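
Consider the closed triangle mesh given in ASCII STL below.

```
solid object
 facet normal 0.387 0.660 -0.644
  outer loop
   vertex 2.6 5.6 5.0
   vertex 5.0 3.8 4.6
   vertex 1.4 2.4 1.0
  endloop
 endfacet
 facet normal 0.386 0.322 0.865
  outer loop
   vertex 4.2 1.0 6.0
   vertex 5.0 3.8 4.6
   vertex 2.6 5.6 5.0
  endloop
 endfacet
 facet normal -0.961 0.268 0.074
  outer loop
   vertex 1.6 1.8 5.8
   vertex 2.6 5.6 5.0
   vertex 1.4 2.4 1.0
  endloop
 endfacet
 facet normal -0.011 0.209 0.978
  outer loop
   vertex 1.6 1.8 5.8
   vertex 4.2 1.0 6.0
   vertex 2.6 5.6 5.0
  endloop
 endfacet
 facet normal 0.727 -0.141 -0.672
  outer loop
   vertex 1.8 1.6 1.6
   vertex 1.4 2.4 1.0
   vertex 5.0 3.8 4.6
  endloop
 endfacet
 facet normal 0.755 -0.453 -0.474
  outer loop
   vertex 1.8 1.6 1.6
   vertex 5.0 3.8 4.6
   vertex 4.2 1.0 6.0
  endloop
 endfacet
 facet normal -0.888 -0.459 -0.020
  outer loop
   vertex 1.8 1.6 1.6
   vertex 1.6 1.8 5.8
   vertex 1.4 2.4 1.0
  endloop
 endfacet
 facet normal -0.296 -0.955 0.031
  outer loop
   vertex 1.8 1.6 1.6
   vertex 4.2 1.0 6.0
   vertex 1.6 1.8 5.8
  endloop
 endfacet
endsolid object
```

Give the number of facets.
8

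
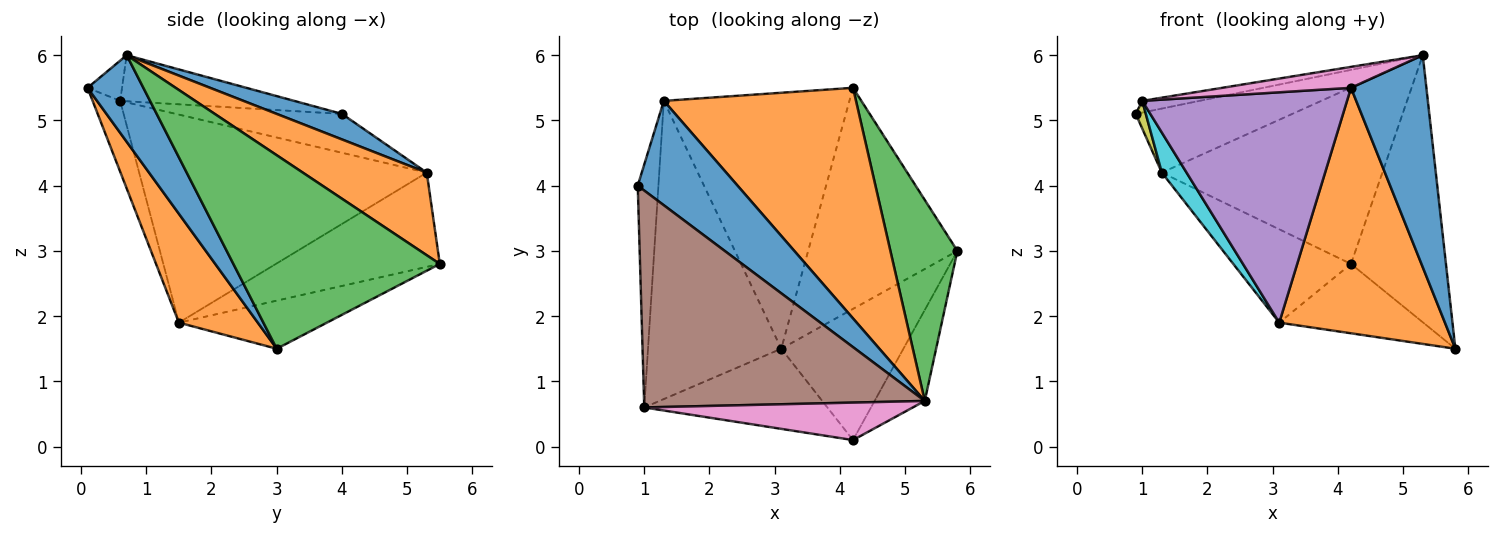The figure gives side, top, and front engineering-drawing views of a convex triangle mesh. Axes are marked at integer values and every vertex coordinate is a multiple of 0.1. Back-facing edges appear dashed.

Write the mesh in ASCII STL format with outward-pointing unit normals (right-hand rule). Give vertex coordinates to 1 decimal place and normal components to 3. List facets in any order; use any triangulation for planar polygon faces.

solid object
 facet normal 0.563 -0.760 -0.326
  outer loop
   vertex 5.3 0.7 6.0
   vertex 4.2 0.1 5.5
   vertex 5.8 3.0 1.5
  endloop
 endfacet
 facet normal 0.387 -0.813 -0.435
  outer loop
   vertex 3.1 1.5 1.9
   vertex 5.8 3.0 1.5
   vertex 4.2 0.1 5.5
  endloop
 endfacet
 facet normal 0.867 0.399 0.300
  outer loop
   vertex 4.2 5.5 2.8
   vertex 5.3 0.7 6.0
   vertex 5.8 3.0 1.5
  endloop
 endfacet
 facet normal -0.294 0.286 -0.912
  outer loop
   vertex 4.2 5.5 2.8
   vertex 5.8 3.0 1.5
   vertex 3.1 1.5 1.9
  endloop
 endfacet
 facet normal -0.126 -0.937 -0.326
  outer loop
   vertex 1.0 0.6 5.3
   vertex 3.1 1.5 1.9
   vertex 4.2 0.1 5.5
  endloop
 endfacet
 facet normal -0.162 0.053 0.985
  outer loop
   vertex 1.0 0.6 5.3
   vertex 5.3 0.7 6.0
   vertex 0.9 4.0 5.1
  endloop
 endfacet
 facet normal -0.130 -0.484 0.866
  outer loop
   vertex 1.0 0.6 5.3
   vertex 4.2 0.1 5.5
   vertex 5.3 0.7 6.0
  endloop
 endfacet
 facet normal -0.431 0.309 -0.848
  outer loop
   vertex 1.3 5.3 4.2
   vertex 4.2 5.5 2.8
   vertex 3.1 1.5 1.9
  endloop
 endfacet
 facet normal -0.882 -0.054 -0.469
  outer loop
   vertex 1.3 5.3 4.2
   vertex 1.0 0.6 5.3
   vertex 0.9 4.0 5.1
  endloop
 endfacet
 facet normal -0.840 -0.072 -0.538
  outer loop
   vertex 1.3 5.3 4.2
   vertex 3.1 1.5 1.9
   vertex 1.0 0.6 5.3
  endloop
 endfacet
 facet normal 0.213 0.511 0.833
  outer loop
   vertex 1.3 5.3 4.2
   vertex 0.9 4.0 5.1
   vertex 5.3 0.7 6.0
  endloop
 endfacet
 facet normal 0.323 0.575 0.752
  outer loop
   vertex 1.3 5.3 4.2
   vertex 5.3 0.7 6.0
   vertex 4.2 5.5 2.8
  endloop
 endfacet
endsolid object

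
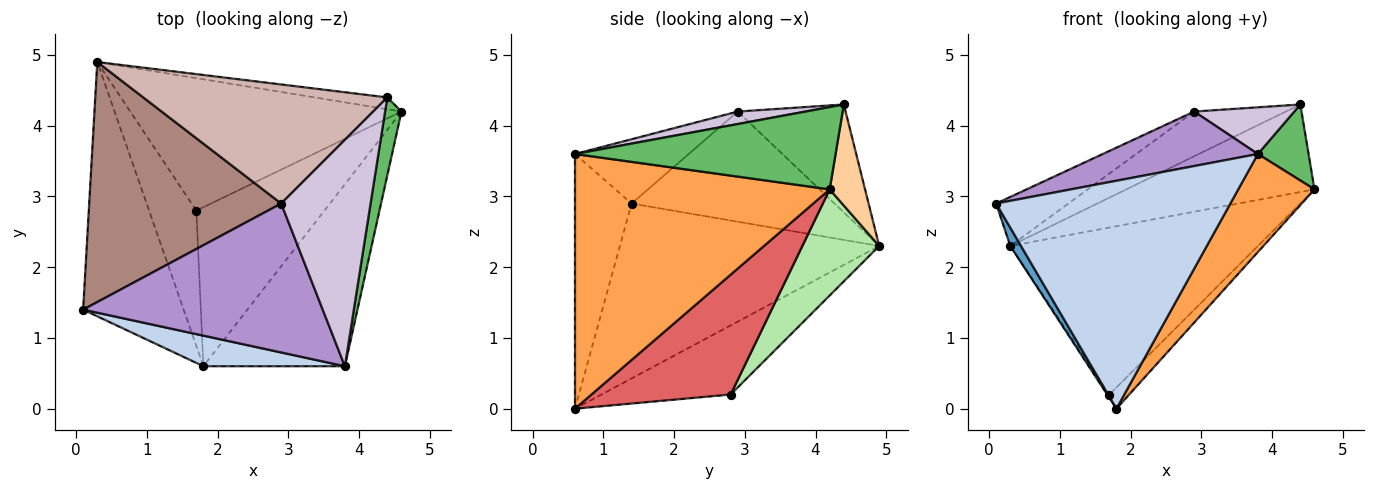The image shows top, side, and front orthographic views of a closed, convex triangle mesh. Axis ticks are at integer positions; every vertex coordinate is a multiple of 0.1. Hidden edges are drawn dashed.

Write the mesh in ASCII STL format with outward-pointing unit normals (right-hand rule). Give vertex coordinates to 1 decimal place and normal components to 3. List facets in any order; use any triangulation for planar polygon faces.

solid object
 facet normal -0.866 -0.036 -0.498
  outer loop
   vertex 1.8 0.6 0.0
   vertex 0.1 1.4 2.9
   vertex 0.3 4.9 2.3
  endloop
 endfacet
 facet normal -0.233 -0.964 0.129
  outer loop
   vertex 3.8 0.6 3.6
   vertex 0.1 1.4 2.9
   vertex 1.8 0.6 0.0
  endloop
 endfacet
 facet normal 0.846 -0.253 -0.470
  outer loop
   vertex 3.8 0.6 3.6
   vertex 1.8 0.6 0.0
   vertex 4.6 4.2 3.1
  endloop
 endfacet
 facet normal 0.183 0.974 -0.132
  outer loop
   vertex 4.4 4.4 4.3
   vertex 4.6 4.2 3.1
   vertex 0.3 4.9 2.3
  endloop
 endfacet
 facet normal 0.963 -0.187 0.192
  outer loop
   vertex 4.4 4.4 4.3
   vertex 3.8 0.6 3.6
   vertex 4.6 4.2 3.1
  endloop
 endfacet
 facet normal 0.236 0.761 -0.604
  outer loop
   vertex 1.7 2.8 0.2
   vertex 0.3 4.9 2.3
   vertex 4.6 4.2 3.1
  endloop
 endfacet
 facet normal 0.680 0.097 -0.727
  outer loop
   vertex 1.7 2.8 0.2
   vertex 4.6 4.2 3.1
   vertex 1.8 0.6 0.0
  endloop
 endfacet
 facet normal -0.826 0.014 -0.564
  outer loop
   vertex 1.7 2.8 0.2
   vertex 1.8 0.6 0.0
   vertex 0.3 4.9 2.3
  endloop
 endfacet
 facet normal -0.244 -0.333 0.911
  outer loop
   vertex 2.9 2.9 4.2
   vertex 0.1 1.4 2.9
   vertex 3.8 0.6 3.6
  endloop
 endfacet
 facet normal 0.135 -0.200 0.970
  outer loop
   vertex 2.9 2.9 4.2
   vertex 3.8 0.6 3.6
   vertex 4.4 4.4 4.3
  endloop
 endfacet
 facet normal -0.490 0.174 0.854
  outer loop
   vertex 2.9 2.9 4.2
   vertex 0.3 4.9 2.3
   vertex 0.1 1.4 2.9
  endloop
 endfacet
 facet normal -0.382 0.325 0.865
  outer loop
   vertex 2.9 2.9 4.2
   vertex 4.4 4.4 4.3
   vertex 0.3 4.9 2.3
  endloop
 endfacet
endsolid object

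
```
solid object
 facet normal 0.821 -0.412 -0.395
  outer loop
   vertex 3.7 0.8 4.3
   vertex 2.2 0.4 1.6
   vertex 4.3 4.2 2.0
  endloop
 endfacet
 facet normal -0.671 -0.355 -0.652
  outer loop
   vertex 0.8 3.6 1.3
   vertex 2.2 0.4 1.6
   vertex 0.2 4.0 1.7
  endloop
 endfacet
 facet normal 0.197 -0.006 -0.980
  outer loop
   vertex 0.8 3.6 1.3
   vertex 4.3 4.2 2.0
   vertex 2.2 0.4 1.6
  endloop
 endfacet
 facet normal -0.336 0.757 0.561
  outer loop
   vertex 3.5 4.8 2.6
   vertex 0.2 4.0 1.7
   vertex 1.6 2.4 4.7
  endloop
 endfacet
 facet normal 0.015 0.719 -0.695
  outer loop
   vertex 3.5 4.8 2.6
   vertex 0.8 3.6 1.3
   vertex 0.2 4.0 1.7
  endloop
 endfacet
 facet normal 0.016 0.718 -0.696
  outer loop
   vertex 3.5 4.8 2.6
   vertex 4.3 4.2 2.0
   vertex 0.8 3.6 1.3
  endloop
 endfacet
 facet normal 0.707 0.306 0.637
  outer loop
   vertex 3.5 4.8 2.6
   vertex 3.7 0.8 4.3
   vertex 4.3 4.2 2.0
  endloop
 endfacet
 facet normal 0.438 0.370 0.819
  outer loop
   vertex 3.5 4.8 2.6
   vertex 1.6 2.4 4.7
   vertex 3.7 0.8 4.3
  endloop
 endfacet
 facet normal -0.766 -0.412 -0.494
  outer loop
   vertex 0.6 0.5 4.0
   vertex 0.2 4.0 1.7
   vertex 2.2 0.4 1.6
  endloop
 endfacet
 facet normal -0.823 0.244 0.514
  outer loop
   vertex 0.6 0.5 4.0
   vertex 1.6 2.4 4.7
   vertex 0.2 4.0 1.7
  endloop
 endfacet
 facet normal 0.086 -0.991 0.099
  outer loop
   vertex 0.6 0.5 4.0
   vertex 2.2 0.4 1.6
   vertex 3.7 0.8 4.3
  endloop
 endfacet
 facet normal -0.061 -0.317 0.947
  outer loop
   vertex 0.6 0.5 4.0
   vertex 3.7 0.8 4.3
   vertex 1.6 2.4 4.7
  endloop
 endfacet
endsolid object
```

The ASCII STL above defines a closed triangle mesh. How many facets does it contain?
12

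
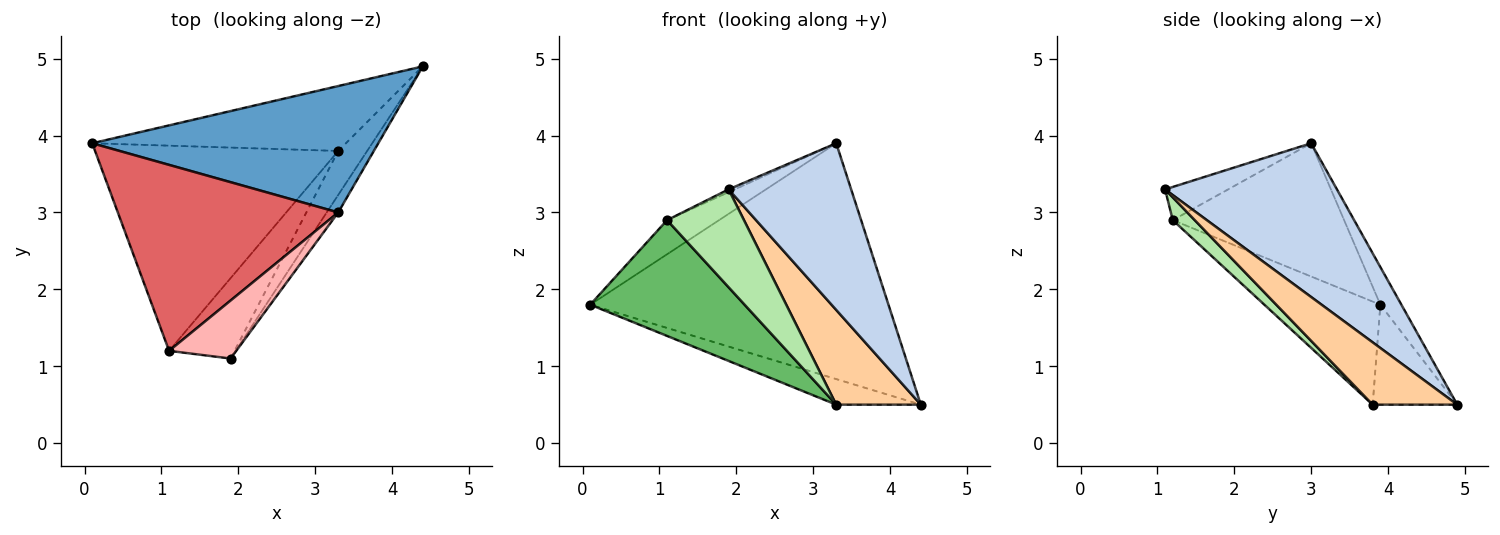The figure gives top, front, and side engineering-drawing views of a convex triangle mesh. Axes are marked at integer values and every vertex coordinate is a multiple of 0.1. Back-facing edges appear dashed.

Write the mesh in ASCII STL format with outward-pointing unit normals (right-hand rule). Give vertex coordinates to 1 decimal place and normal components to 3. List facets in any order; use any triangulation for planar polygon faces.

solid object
 facet normal -0.062 0.880 0.472
  outer loop
   vertex 3.3 3.0 3.9
   vertex 4.4 4.9 0.5
   vertex 0.1 3.9 1.8
  endloop
 endfacet
 facet normal 0.813 -0.580 -0.061
  outer loop
   vertex 3.3 3.0 3.9
   vertex 1.9 1.1 3.3
   vertex 4.4 4.9 0.5
  endloop
 endfacet
 facet normal -0.344 0.344 -0.874
  outer loop
   vertex 3.3 3.8 0.5
   vertex 0.1 3.9 1.8
   vertex 4.4 4.9 0.5
  endloop
 endfacet
 facet normal 0.672 -0.672 -0.312
  outer loop
   vertex 3.3 3.8 0.5
   vertex 4.4 4.9 0.5
   vertex 1.9 1.1 3.3
  endloop
 endfacet
 facet normal -0.346 -0.461 -0.817
  outer loop
   vertex 1.1 1.2 2.9
   vertex 0.1 3.9 1.8
   vertex 3.3 3.8 0.5
  endloop
 endfacet
 facet normal 0.216 -0.755 -0.620
  outer loop
   vertex 1.1 1.2 2.9
   vertex 3.3 3.8 0.5
   vertex 1.9 1.1 3.3
  endloop
 endfacet
 facet normal -0.511 0.155 0.845
  outer loop
   vertex 1.1 1.2 2.9
   vertex 3.3 3.0 3.9
   vertex 0.1 3.9 1.8
  endloop
 endfacet
 facet normal -0.442 0.043 0.896
  outer loop
   vertex 1.1 1.2 2.9
   vertex 1.9 1.1 3.3
   vertex 3.3 3.0 3.9
  endloop
 endfacet
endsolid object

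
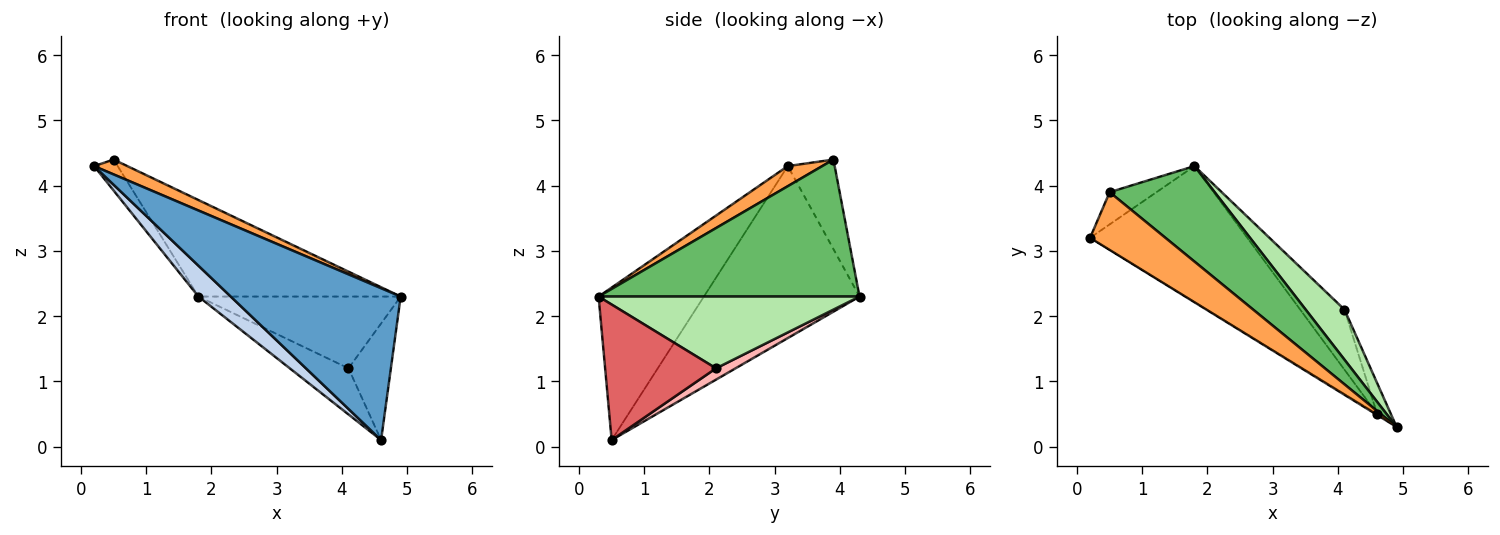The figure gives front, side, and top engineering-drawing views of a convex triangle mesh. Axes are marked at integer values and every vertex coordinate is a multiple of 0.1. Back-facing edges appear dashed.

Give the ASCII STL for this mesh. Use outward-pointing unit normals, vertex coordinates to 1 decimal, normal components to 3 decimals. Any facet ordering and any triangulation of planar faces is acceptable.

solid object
 facet normal -0.527 -0.850 -0.005
  outer loop
   vertex 4.6 0.5 0.1
   vertex 4.9 0.3 2.3
   vertex 0.2 3.2 4.3
  endloop
 endfacet
 facet normal -0.730 -0.151 -0.667
  outer loop
   vertex 4.6 0.5 0.1
   vertex 0.2 3.2 4.3
   vertex 1.8 4.3 2.3
  endloop
 endfacet
 facet normal 0.250 -0.241 0.938
  outer loop
   vertex 0.5 3.9 4.4
   vertex 0.2 3.2 4.3
   vertex 4.9 0.3 2.3
  endloop
 endfacet
 facet normal -0.809 0.407 -0.423
  outer loop
   vertex 0.5 3.9 4.4
   vertex 1.8 4.3 2.3
   vertex 0.2 3.2 4.3
  endloop
 endfacet
 facet normal 0.676 0.524 0.518
  outer loop
   vertex 0.5 3.9 4.4
   vertex 4.9 0.3 2.3
   vertex 1.8 4.3 2.3
  endloop
 endfacet
 facet normal 0.727 0.563 0.393
  outer loop
   vertex 4.1 2.1 1.2
   vertex 1.8 4.3 2.3
   vertex 4.9 0.3 2.3
  endloop
 endfacet
 facet normal 0.930 0.356 -0.094
  outer loop
   vertex 4.1 2.1 1.2
   vertex 4.9 0.3 2.3
   vertex 4.6 0.5 0.1
  endloop
 endfacet
 facet normal 0.199 0.597 -0.777
  outer loop
   vertex 4.1 2.1 1.2
   vertex 4.6 0.5 0.1
   vertex 1.8 4.3 2.3
  endloop
 endfacet
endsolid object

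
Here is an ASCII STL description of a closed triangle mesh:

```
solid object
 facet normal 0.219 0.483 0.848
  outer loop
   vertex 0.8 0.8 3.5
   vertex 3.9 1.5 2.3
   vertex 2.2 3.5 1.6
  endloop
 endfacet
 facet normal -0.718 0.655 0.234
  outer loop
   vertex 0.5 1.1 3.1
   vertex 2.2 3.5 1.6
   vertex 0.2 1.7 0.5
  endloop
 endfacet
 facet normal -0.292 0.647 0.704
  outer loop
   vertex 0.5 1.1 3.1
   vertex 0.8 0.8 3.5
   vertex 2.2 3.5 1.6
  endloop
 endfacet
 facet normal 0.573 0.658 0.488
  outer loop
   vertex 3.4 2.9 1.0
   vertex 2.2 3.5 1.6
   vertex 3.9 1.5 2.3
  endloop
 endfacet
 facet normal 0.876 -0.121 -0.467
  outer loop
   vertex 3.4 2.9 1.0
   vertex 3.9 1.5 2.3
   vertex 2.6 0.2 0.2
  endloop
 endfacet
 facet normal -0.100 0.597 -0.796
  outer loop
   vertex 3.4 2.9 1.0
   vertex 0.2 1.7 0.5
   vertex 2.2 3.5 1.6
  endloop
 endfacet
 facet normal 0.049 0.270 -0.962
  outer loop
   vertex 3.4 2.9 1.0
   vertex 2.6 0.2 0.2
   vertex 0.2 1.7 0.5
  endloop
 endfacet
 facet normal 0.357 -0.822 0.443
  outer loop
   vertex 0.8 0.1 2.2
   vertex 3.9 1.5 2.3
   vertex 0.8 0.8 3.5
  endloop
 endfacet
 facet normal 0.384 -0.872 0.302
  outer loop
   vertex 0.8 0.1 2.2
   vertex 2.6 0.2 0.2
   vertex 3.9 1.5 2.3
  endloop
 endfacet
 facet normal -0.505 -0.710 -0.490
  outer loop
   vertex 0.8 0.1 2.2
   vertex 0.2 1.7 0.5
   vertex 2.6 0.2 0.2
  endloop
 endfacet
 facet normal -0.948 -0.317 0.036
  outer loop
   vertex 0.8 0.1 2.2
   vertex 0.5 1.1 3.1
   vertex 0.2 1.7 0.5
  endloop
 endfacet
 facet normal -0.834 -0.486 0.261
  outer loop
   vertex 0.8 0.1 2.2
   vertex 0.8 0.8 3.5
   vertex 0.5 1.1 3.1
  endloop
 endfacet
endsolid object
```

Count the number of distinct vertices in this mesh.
8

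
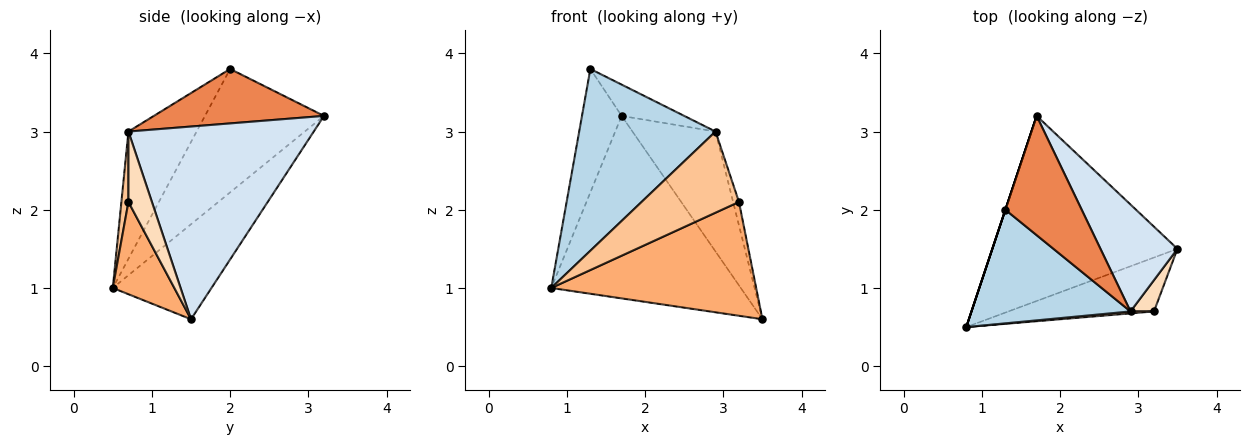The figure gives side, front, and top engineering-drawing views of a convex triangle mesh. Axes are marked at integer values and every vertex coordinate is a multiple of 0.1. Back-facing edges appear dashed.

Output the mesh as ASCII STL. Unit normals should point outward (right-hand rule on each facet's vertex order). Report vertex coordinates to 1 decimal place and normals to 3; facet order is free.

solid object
 facet normal -0.343 0.659 -0.669
  outer loop
   vertex 1.7 3.2 3.2
   vertex 3.5 1.5 0.6
   vertex 0.8 0.5 1.0
  endloop
 endfacet
 facet normal -0.949 0.316 0.000
  outer loop
   vertex 1.3 2.0 3.8
   vertex 1.7 3.2 3.2
   vertex 0.8 0.5 1.0
  endloop
 endfacet
 facet normal -0.390 -0.781 0.488
  outer loop
   vertex 2.9 0.7 3.0
   vertex 1.3 2.0 3.8
   vertex 0.8 0.5 1.0
  endloop
 endfacet
 facet normal 0.857 0.384 0.342
  outer loop
   vertex 2.9 0.7 3.0
   vertex 3.5 1.5 0.6
   vertex 1.7 3.2 3.2
  endloop
 endfacet
 facet normal 0.568 0.209 0.796
  outer loop
   vertex 2.9 0.7 3.0
   vertex 1.7 3.2 3.2
   vertex 1.3 2.0 3.8
  endloop
 endfacet
 facet normal 0.262 -0.872 -0.413
  outer loop
   vertex 3.2 0.7 2.1
   vertex 0.8 0.5 1.0
   vertex 3.5 1.5 0.6
  endloop
 endfacet
 facet normal 0.072 -0.997 0.024
  outer loop
   vertex 3.2 0.7 2.1
   vertex 2.9 0.7 3.0
   vertex 0.8 0.5 1.0
  endloop
 endfacet
 facet normal 0.923 0.231 0.308
  outer loop
   vertex 3.2 0.7 2.1
   vertex 3.5 1.5 0.6
   vertex 2.9 0.7 3.0
  endloop
 endfacet
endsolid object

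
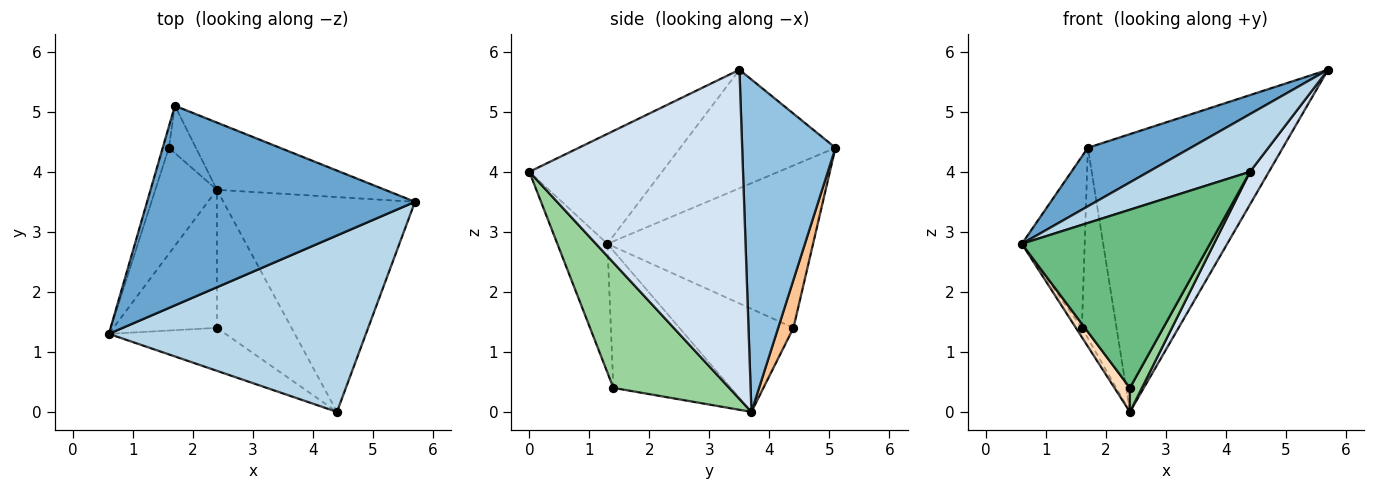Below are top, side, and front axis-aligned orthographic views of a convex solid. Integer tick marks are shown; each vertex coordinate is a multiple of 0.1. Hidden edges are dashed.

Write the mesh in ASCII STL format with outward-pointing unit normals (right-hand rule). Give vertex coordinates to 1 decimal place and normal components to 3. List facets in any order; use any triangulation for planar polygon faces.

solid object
 facet normal -0.391 -0.259 0.883
  outer loop
   vertex 1.7 5.1 4.4
   vertex 0.6 1.3 2.8
   vertex 5.7 3.5 5.7
  endloop
 endfacet
 facet normal 0.422 0.881 -0.213
  outer loop
   vertex 2.4 3.7 0.0
   vertex 1.7 5.1 4.4
   vertex 5.7 3.5 5.7
  endloop
 endfacet
 facet normal -0.377 -0.288 0.881
  outer loop
   vertex 4.4 0.0 4.0
   vertex 5.7 3.5 5.7
   vertex 0.6 1.3 2.8
  endloop
 endfacet
 facet normal 0.862 -0.076 -0.502
  outer loop
   vertex 4.4 0.0 4.0
   vertex 2.4 3.7 0.0
   vertex 5.7 3.5 5.7
  endloop
 endfacet
 facet normal -0.956 0.292 -0.036
  outer loop
   vertex 1.6 4.4 1.4
   vertex 0.6 1.3 2.8
   vertex 1.7 5.1 4.4
  endloop
 endfacet
 facet normal -0.857 0.045 -0.513
  outer loop
   vertex 1.6 4.4 1.4
   vertex 2.4 3.7 0.0
   vertex 0.6 1.3 2.8
  endloop
 endfacet
 facet normal 0.393 0.892 -0.221
  outer loop
   vertex 1.6 4.4 1.4
   vertex 1.7 5.1 4.4
   vertex 2.4 3.7 0.0
  endloop
 endfacet
 facet normal -0.794 -0.104 -0.600
  outer loop
   vertex 2.4 1.4 0.4
   vertex 0.6 1.3 2.8
   vertex 2.4 3.7 0.0
  endloop
 endfacet
 facet normal -0.250 -0.941 -0.227
  outer loop
   vertex 2.4 1.4 0.4
   vertex 4.4 0.0 4.0
   vertex 0.6 1.3 2.8
  endloop
 endfacet
 facet normal 0.856 -0.089 -0.510
  outer loop
   vertex 2.4 1.4 0.4
   vertex 2.4 3.7 0.0
   vertex 4.4 0.0 4.0
  endloop
 endfacet
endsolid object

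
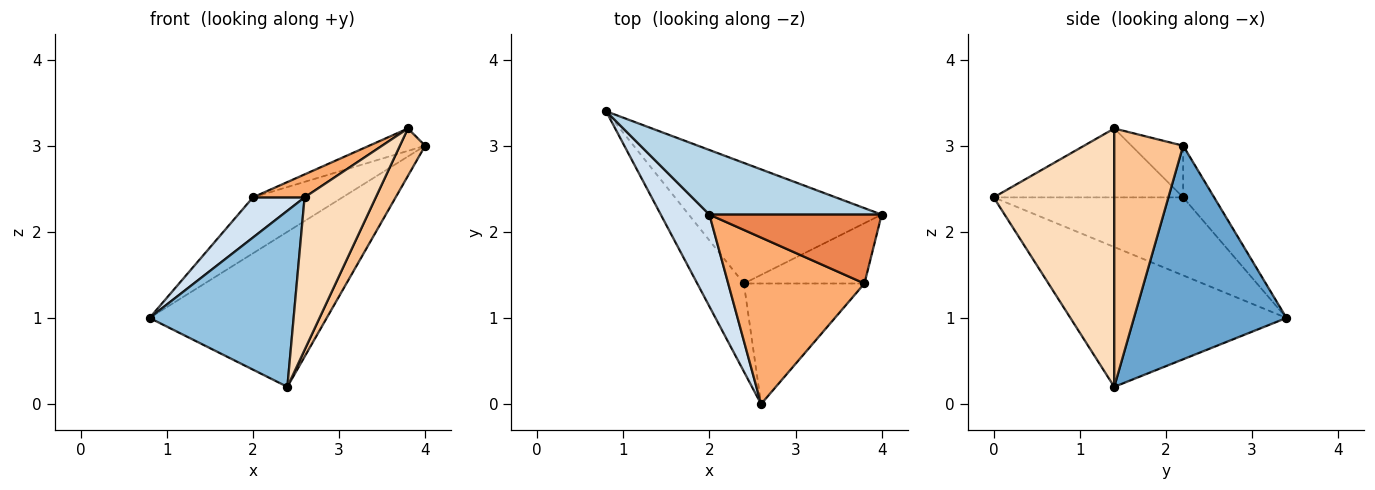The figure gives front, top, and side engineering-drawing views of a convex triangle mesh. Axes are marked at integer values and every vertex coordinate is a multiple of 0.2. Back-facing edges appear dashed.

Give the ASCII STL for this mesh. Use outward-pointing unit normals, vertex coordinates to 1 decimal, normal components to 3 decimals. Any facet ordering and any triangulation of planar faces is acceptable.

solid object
 facet normal 0.562 0.653 -0.508
  outer loop
   vertex 2.4 1.4 0.2
   vertex 0.8 3.4 1.0
   vertex 4.0 2.2 3.0
  endloop
 endfacet
 facet normal -0.802 -0.535 -0.267
  outer loop
   vertex 2.4 1.4 0.2
   vertex 2.6 0.0 2.4
   vertex 0.8 3.4 1.0
  endloop
 endfacet
 facet normal -0.221 0.639 0.737
  outer loop
   vertex 2.0 2.2 2.4
   vertex 4.0 2.2 3.0
   vertex 0.8 3.4 1.0
  endloop
 endfacet
 facet normal -0.827 -0.225 0.515
  outer loop
   vertex 2.0 2.2 2.4
   vertex 0.8 3.4 1.0
   vertex 2.6 0.0 2.4
  endloop
 endfacet
 facet normal -0.274 0.297 0.915
  outer loop
   vertex 3.8 1.4 3.2
   vertex 4.0 2.2 3.0
   vertex 2.0 2.2 2.4
  endloop
 endfacet
 facet normal -0.448 -0.122 0.886
  outer loop
   vertex 3.8 1.4 3.2
   vertex 2.0 2.2 2.4
   vertex 2.6 0.0 2.4
  endloop
 endfacet
 facet normal 0.860 -0.315 -0.401
  outer loop
   vertex 3.8 1.4 3.2
   vertex 2.4 1.4 0.2
   vertex 4.0 2.2 3.0
  endloop
 endfacet
 facet normal 0.799 -0.472 -0.373
  outer loop
   vertex 3.8 1.4 3.2
   vertex 2.6 0.0 2.4
   vertex 2.4 1.4 0.2
  endloop
 endfacet
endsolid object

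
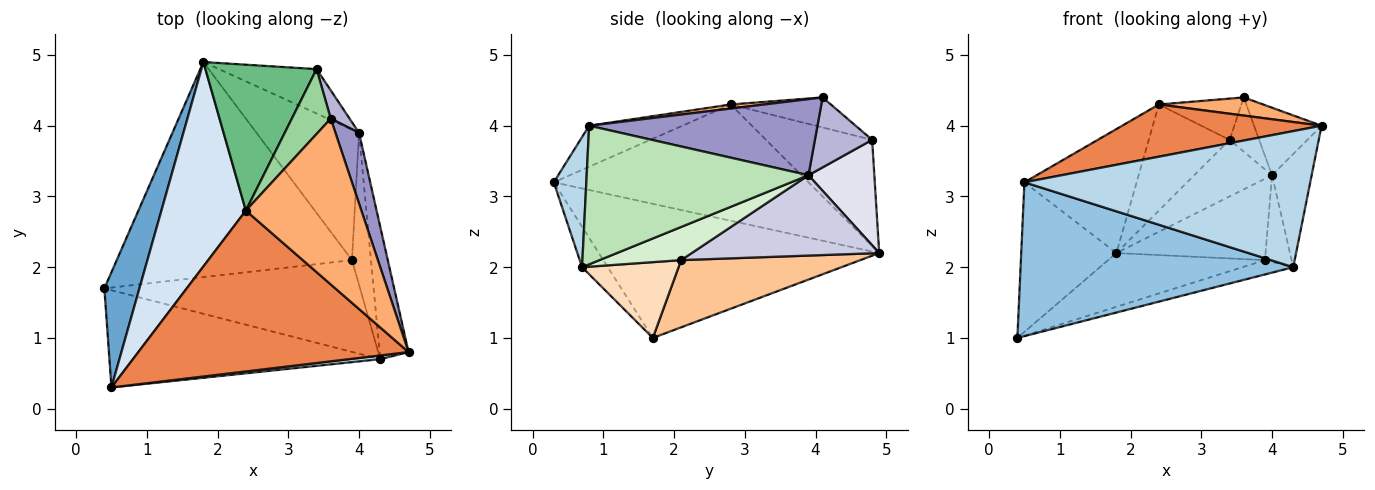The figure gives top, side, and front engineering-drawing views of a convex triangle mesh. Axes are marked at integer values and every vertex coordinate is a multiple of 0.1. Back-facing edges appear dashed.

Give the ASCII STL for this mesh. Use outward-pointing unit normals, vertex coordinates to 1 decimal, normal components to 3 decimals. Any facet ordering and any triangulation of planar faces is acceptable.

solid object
 facet normal -0.919 0.312 0.240
  outer loop
   vertex 0.5 0.3 3.2
   vertex 1.8 4.9 2.2
   vertex 0.4 1.7 1.0
  endloop
 endfacet
 facet normal -0.079 -0.843 -0.533
  outer loop
   vertex 4.3 0.7 2.0
   vertex 0.5 0.3 3.2
   vertex 0.4 1.7 1.0
  endloop
 endfacet
 facet normal 0.113 -0.993 0.027
  outer loop
   vertex 4.3 0.7 2.0
   vertex 4.7 0.8 4.0
   vertex 0.5 0.3 3.2
  endloop
 endfacet
 facet normal -0.762 0.336 0.553
  outer loop
   vertex 2.4 2.8 4.3
   vertex 1.8 4.9 2.2
   vertex 0.5 0.3 3.2
  endloop
 endfacet
 facet normal -0.143 -0.306 0.941
  outer loop
   vertex 2.4 2.8 4.3
   vertex 0.5 0.3 3.2
   vertex 4.7 0.8 4.0
  endloop
 endfacet
 facet normal 0.035 -0.109 0.993
  outer loop
   vertex 2.4 2.8 4.3
   vertex 4.7 0.8 4.0
   vertex 3.6 4.1 4.4
  endloop
 endfacet
 facet normal 0.267 0.234 -0.935
  outer loop
   vertex 3.9 2.1 2.1
   vertex 0.4 1.7 1.0
   vertex 1.8 4.9 2.2
  endloop
 endfacet
 facet normal 0.281 0.148 -0.948
  outer loop
   vertex 3.9 2.1 2.1
   vertex 4.3 0.7 2.0
   vertex 0.4 1.7 1.0
  endloop
 endfacet
 facet normal -0.611 0.466 0.640
  outer loop
   vertex 3.4 4.8 3.8
   vertex 1.8 4.9 2.2
   vertex 2.4 2.8 4.3
  endloop
 endfacet
 facet normal -0.546 0.450 0.707
  outer loop
   vertex 3.4 4.8 3.8
   vertex 2.4 2.8 4.3
   vertex 3.6 4.1 4.4
  endloop
 endfacet
 facet normal 0.964 0.172 -0.201
  outer loop
   vertex 4.0 3.9 3.3
   vertex 4.7 0.8 4.0
   vertex 4.3 0.7 2.0
  endloop
 endfacet
 facet normal 0.835 0.273 -0.479
  outer loop
   vertex 4.0 3.9 3.3
   vertex 4.3 0.7 2.0
   vertex 3.9 2.1 2.1
  endloop
 endfacet
 facet normal 0.919 0.272 0.285
  outer loop
   vertex 4.0 3.9 3.3
   vertex 3.6 4.1 4.4
   vertex 4.7 0.8 4.0
  endloop
 endfacet
 facet normal 0.864 0.447 0.233
  outer loop
   vertex 4.0 3.9 3.3
   vertex 3.4 4.8 3.8
   vertex 3.6 4.1 4.4
  endloop
 endfacet
 facet normal 0.554 0.440 -0.707
  outer loop
   vertex 4.0 3.9 3.3
   vertex 3.9 2.1 2.1
   vertex 1.8 4.9 2.2
  endloop
 endfacet
 facet normal 0.554 0.655 -0.514
  outer loop
   vertex 4.0 3.9 3.3
   vertex 1.8 4.9 2.2
   vertex 3.4 4.8 3.8
  endloop
 endfacet
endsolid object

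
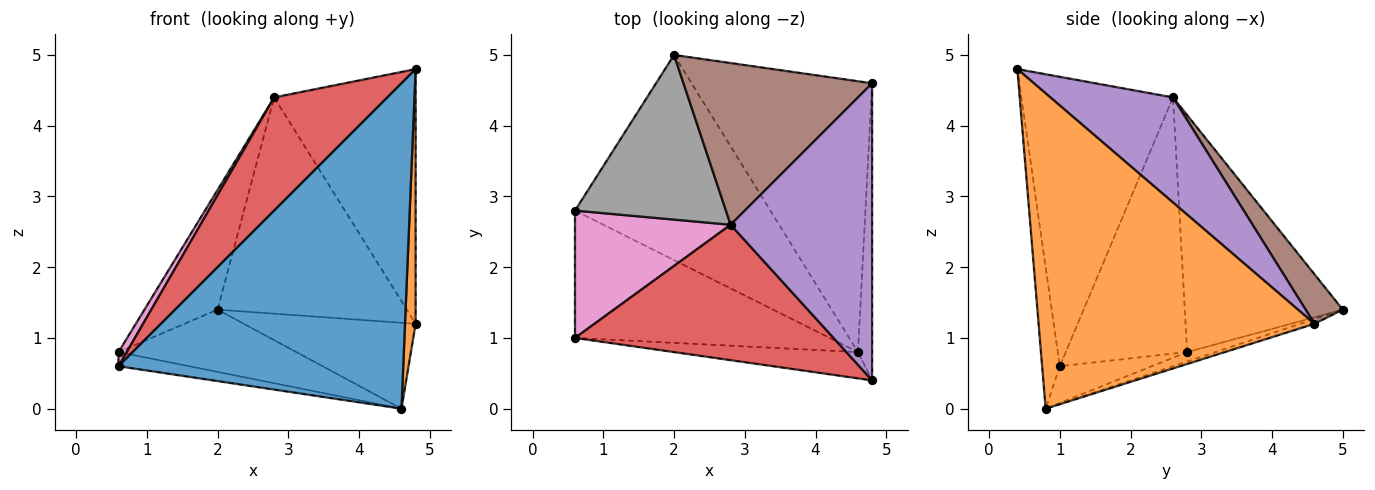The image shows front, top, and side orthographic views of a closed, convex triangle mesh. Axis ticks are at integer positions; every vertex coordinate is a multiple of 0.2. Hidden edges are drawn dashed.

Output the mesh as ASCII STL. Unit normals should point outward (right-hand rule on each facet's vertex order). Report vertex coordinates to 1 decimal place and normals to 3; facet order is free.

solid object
 facet normal -0.062 -0.995 -0.080
  outer loop
   vertex 4.6 0.8 0.0
   vertex 4.8 0.4 4.8
   vertex 0.6 1.0 0.6
  endloop
 endfacet
 facet normal 0.998 -0.038 -0.045
  outer loop
   vertex 4.8 4.6 1.2
   vertex 4.8 0.4 4.8
   vertex 4.6 0.8 0.0
  endloop
 endfacet
 facet normal -0.025 0.302 -0.953
  outer loop
   vertex 4.8 4.6 1.2
   vertex 4.6 0.8 0.0
   vertex 2.0 5.0 1.4
  endloop
 endfacet
 facet normal -0.652 -0.486 0.582
  outer loop
   vertex 2.8 2.6 4.4
   vertex 0.6 1.0 0.6
   vertex 4.8 0.4 4.8
  endloop
 endfacet
 facet normal 0.491 0.567 0.661
  outer loop
   vertex 2.8 2.6 4.4
   vertex 4.8 0.4 4.8
   vertex 4.8 4.6 1.2
  endloop
 endfacet
 facet normal 0.155 0.791 0.592
  outer loop
   vertex 2.8 2.6 4.4
   vertex 4.8 4.6 1.2
   vertex 2.0 5.0 1.4
  endloop
 endfacet
 facet normal -0.853 -0.058 0.518
  outer loop
   vertex 0.6 2.8 0.8
   vertex 0.6 1.0 0.6
   vertex 2.8 2.6 4.4
  endloop
 endfacet
 facet normal -0.786 0.364 0.500
  outer loop
   vertex 0.6 2.8 0.8
   vertex 2.8 2.6 4.4
   vertex 2.0 5.0 1.4
  endloop
 endfacet
 facet normal -0.142 0.109 -0.984
  outer loop
   vertex 0.6 2.8 0.8
   vertex 4.6 0.8 0.0
   vertex 0.6 1.0 0.6
  endloop
 endfacet
 facet normal -0.046 0.290 -0.956
  outer loop
   vertex 0.6 2.8 0.8
   vertex 2.0 5.0 1.4
   vertex 4.6 0.8 0.0
  endloop
 endfacet
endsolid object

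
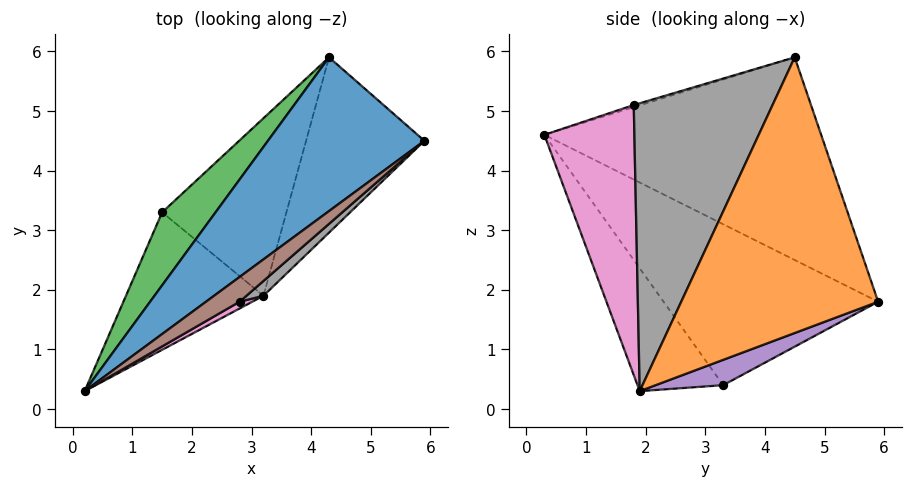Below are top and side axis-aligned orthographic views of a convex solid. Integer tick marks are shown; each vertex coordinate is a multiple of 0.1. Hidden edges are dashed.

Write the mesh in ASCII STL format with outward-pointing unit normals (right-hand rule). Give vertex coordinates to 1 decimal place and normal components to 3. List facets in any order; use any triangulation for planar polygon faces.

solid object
 facet normal -0.593 0.663 0.458
  outer loop
   vertex 4.3 5.9 1.8
   vertex 0.2 0.3 4.6
   vertex 5.9 4.5 5.9
  endloop
 endfacet
 facet normal 0.914 -0.104 -0.392
  outer loop
   vertex 3.2 1.9 0.3
   vertex 4.3 5.9 1.8
   vertex 5.9 4.5 5.9
  endloop
 endfacet
 facet normal -0.722 0.649 0.240
  outer loop
   vertex 1.5 3.3 0.4
   vertex 0.2 0.3 4.6
   vertex 4.3 5.9 1.8
  endloop
 endfacet
 facet normal -0.531 -0.603 -0.595
  outer loop
   vertex 1.5 3.3 0.4
   vertex 3.2 1.9 0.3
   vertex 0.2 0.3 4.6
  endloop
 endfacet
 facet normal 0.191 0.298 -0.935
  outer loop
   vertex 1.5 3.3 0.4
   vertex 4.3 5.9 1.8
   vertex 3.2 1.9 0.3
  endloop
 endfacet
 facet normal -0.062 -0.218 0.974
  outer loop
   vertex 2.8 1.8 5.1
   vertex 5.9 4.5 5.9
   vertex 0.2 0.3 4.6
  endloop
 endfacet
 facet normal 0.496 -0.868 0.023
  outer loop
   vertex 2.8 1.8 5.1
   vertex 0.2 0.3 4.6
   vertex 3.2 1.9 0.3
  endloop
 endfacet
 facet normal 0.651 -0.758 0.038
  outer loop
   vertex 2.8 1.8 5.1
   vertex 3.2 1.9 0.3
   vertex 5.9 4.5 5.9
  endloop
 endfacet
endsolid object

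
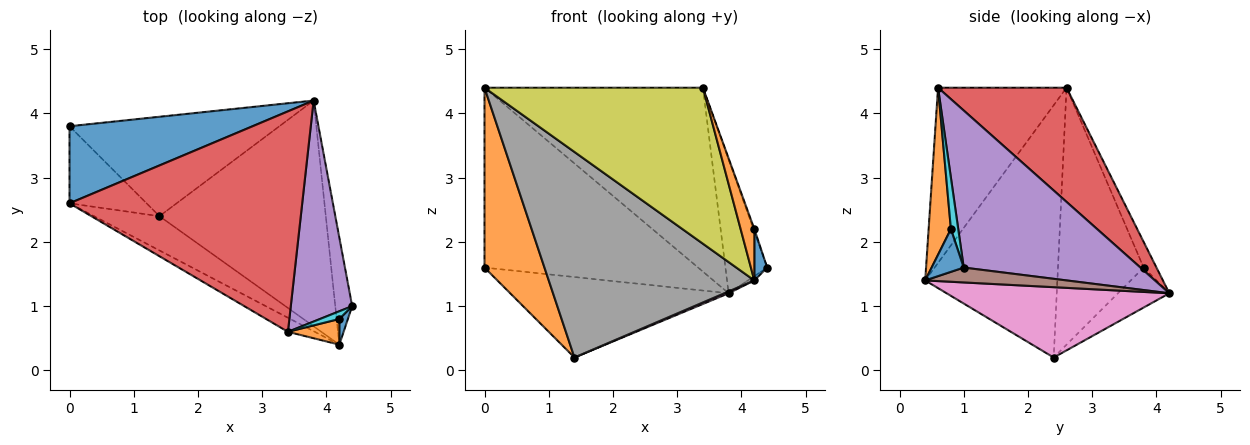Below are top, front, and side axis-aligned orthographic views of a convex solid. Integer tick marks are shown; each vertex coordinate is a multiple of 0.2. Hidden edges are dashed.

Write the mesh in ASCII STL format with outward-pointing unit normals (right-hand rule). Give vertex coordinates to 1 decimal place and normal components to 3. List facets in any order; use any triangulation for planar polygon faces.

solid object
 facet normal -0.055 0.918 0.393
  outer loop
   vertex 0.0 3.8 1.6
   vertex 0.0 2.6 4.4
   vertex 3.8 4.2 1.2
  endloop
 endfacet
 facet normal -0.796 -0.557 -0.239
  outer loop
   vertex 0.0 3.8 1.6
   vertex 1.4 2.4 0.2
   vertex 0.0 2.6 4.4
  endloop
 endfacet
 facet normal -0.146 0.622 -0.769
  outer loop
   vertex 0.0 3.8 1.6
   vertex 3.8 4.2 1.2
   vertex 1.4 2.4 0.2
  endloop
 endfacet
 facet normal 0.353 0.599 0.719
  outer loop
   vertex 3.4 0.6 4.4
   vertex 3.8 4.2 1.2
   vertex 0.0 2.6 4.4
  endloop
 endfacet
 facet normal 0.910 0.215 0.356
  outer loop
   vertex 3.4 0.6 4.4
   vertex 4.4 1.0 1.6
   vertex 3.8 4.2 1.2
  endloop
 endfacet
 facet normal 0.660 0.030 -0.750
  outer loop
   vertex 4.2 0.4 1.4
   vertex 3.8 4.2 1.2
   vertex 4.4 1.0 1.6
  endloop
 endfacet
 facet normal 0.389 -0.007 -0.921
  outer loop
   vertex 4.2 0.4 1.4
   vertex 1.4 2.4 0.2
   vertex 3.8 4.2 1.2
  endloop
 endfacet
 facet normal -0.536 -0.833 -0.139
  outer loop
   vertex 4.2 0.4 1.4
   vertex 0.0 2.6 4.4
   vertex 1.4 2.4 0.2
  endloop
 endfacet
 facet normal -0.505 -0.859 -0.078
  outer loop
   vertex 4.2 0.4 1.4
   vertex 3.4 0.6 4.4
   vertex 0.0 2.6 4.4
  endloop
 endfacet
 facet normal 0.930 0.116 0.349
  outer loop
   vertex 4.2 0.8 2.2
   vertex 4.4 1.0 1.6
   vertex 3.4 0.6 4.4
  endloop
 endfacet
 facet normal 0.913 -0.365 0.183
  outer loop
   vertex 4.2 0.8 2.2
   vertex 4.2 0.4 1.4
   vertex 4.4 1.0 1.6
  endloop
 endfacet
 facet normal 0.824 -0.507 0.253
  outer loop
   vertex 4.2 0.8 2.2
   vertex 3.4 0.6 4.4
   vertex 4.2 0.4 1.4
  endloop
 endfacet
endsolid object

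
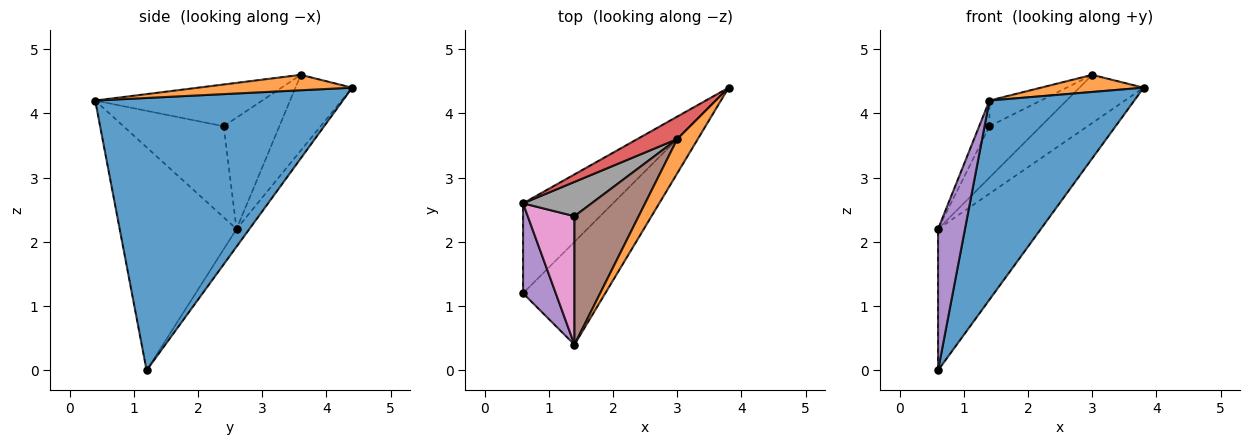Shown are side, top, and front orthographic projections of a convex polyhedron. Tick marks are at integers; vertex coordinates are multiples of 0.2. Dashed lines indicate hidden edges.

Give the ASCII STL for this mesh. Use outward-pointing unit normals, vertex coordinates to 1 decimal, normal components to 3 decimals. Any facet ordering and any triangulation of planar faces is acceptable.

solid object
 facet normal 0.835 -0.489 -0.252
  outer loop
   vertex 1.4 0.4 4.2
   vertex 0.6 1.2 0.0
   vertex 3.8 4.4 4.4
  endloop
 endfacet
 facet normal 0.557 -0.371 0.743
  outer loop
   vertex 3.0 3.6 4.6
   vertex 1.4 0.4 4.2
   vertex 3.8 4.4 4.4
  endloop
 endfacet
 facet normal -0.105 0.839 -0.534
  outer loop
   vertex 0.6 2.6 2.2
   vertex 3.8 4.4 4.4
   vertex 0.6 1.2 0.0
  endloop
 endfacet
 facet normal -0.625 0.707 0.330
  outer loop
   vertex 0.6 2.6 2.2
   vertex 3.0 3.6 4.6
   vertex 3.8 4.4 4.4
  endloop
 endfacet
 facet normal -0.965 -0.222 0.141
  outer loop
   vertex 0.6 2.6 2.2
   vertex 0.6 1.2 0.0
   vertex 1.4 0.4 4.2
  endloop
 endfacet
 facet normal -0.537 0.165 0.827
  outer loop
   vertex 1.4 2.4 3.8
   vertex 1.4 0.4 4.2
   vertex 3.0 3.6 4.6
  endloop
 endfacet
 facet normal -0.886 0.091 0.454
  outer loop
   vertex 1.4 2.4 3.8
   vertex 0.6 2.6 2.2
   vertex 1.4 0.4 4.2
  endloop
 endfacet
 facet normal -0.670 0.618 0.412
  outer loop
   vertex 1.4 2.4 3.8
   vertex 3.0 3.6 4.6
   vertex 0.6 2.6 2.2
  endloop
 endfacet
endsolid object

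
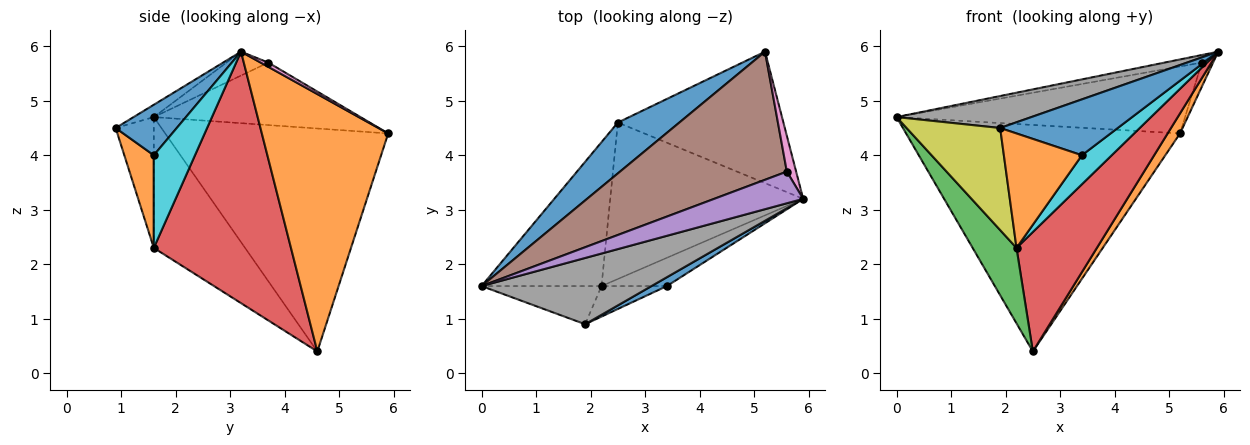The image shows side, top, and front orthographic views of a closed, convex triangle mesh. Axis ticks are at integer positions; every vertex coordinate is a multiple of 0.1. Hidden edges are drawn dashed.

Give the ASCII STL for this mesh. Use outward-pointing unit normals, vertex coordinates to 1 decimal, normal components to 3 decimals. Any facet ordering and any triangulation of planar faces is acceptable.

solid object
 facet normal -0.622 0.764 0.171
  outer loop
   vertex 2.5 4.6 0.4
   vertex 0.0 1.6 4.7
   vertex 5.2 5.9 4.4
  endloop
 endfacet
 facet normal 0.838 -0.082 -0.539
  outer loop
   vertex 2.5 4.6 0.4
   vertex 5.2 5.9 4.4
   vertex 5.9 3.2 5.9
  endloop
 endfacet
 facet normal -0.695 -0.334 -0.637
  outer loop
   vertex 2.2 1.6 2.3
   vertex 0.0 1.6 4.7
   vertex 2.5 4.6 0.4
  endloop
 endfacet
 facet normal 0.719 -0.422 -0.552
  outer loop
   vertex 2.2 1.6 2.3
   vertex 2.5 4.6 0.4
   vertex 5.9 3.2 5.9
  endloop
 endfacet
 facet normal -0.252 0.225 0.941
  outer loop
   vertex 5.6 3.7 5.7
   vertex 0.0 1.6 4.7
   vertex 5.9 3.2 5.9
  endloop
 endfacet
 facet normal -0.315 0.440 0.841
  outer loop
   vertex 5.6 3.7 5.7
   vertex 5.2 5.9 4.4
   vertex 0.0 1.6 4.7
  endloop
 endfacet
 facet normal 0.354 0.523 0.776
  outer loop
   vertex 5.6 3.7 5.7
   vertex 5.9 3.2 5.9
   vertex 5.2 5.9 4.4
  endloop
 endfacet
 facet normal -0.065 -0.434 0.899
  outer loop
   vertex 1.9 0.9 4.5
   vertex 5.9 3.2 5.9
   vertex 0.0 1.6 4.7
  endloop
 endfacet
 facet normal -0.357 -0.875 -0.327
  outer loop
   vertex 1.9 0.9 4.5
   vertex 0.0 1.6 4.7
   vertex 2.2 1.6 2.3
  endloop
 endfacet
 facet normal 0.703 -0.509 -0.496
  outer loop
   vertex 3.4 1.6 4.0
   vertex 2.2 1.6 2.3
   vertex 5.9 3.2 5.9
  endloop
 endfacet
 facet normal 0.457 -0.879 0.139
  outer loop
   vertex 3.4 1.6 4.0
   vertex 5.9 3.2 5.9
   vertex 1.9 0.9 4.5
  endloop
 endfacet
 facet normal 0.343 -0.908 -0.242
  outer loop
   vertex 3.4 1.6 4.0
   vertex 1.9 0.9 4.5
   vertex 2.2 1.6 2.3
  endloop
 endfacet
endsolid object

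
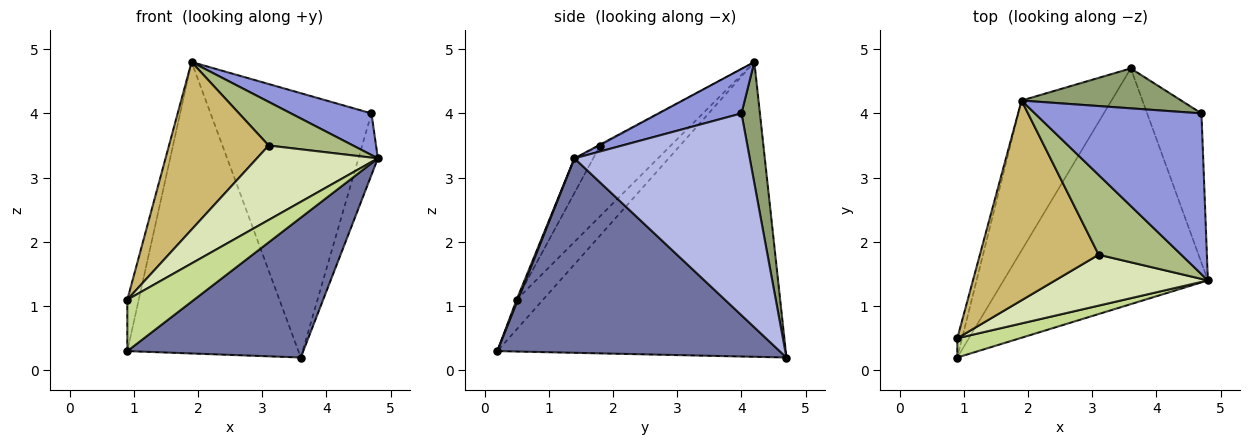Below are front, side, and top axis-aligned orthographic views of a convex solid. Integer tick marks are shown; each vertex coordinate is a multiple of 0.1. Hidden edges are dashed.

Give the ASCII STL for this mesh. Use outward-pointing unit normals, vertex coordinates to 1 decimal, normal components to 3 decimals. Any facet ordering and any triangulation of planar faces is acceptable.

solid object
 facet normal 0.633 -0.395 -0.666
  outer loop
   vertex 3.6 4.7 0.2
   vertex 4.8 1.4 3.3
   vertex 0.9 0.2 0.3
  endloop
 endfacet
 facet normal -0.832 0.493 -0.254
  outer loop
   vertex 3.6 4.7 0.2
   vertex 0.9 0.2 0.3
   vertex 1.9 4.2 4.8
  endloop
 endfacet
 facet normal 0.250 -0.243 0.937
  outer loop
   vertex 4.7 4.0 4.0
   vertex 1.9 4.2 4.8
   vertex 4.8 1.4 3.3
  endloop
 endfacet
 facet normal 0.960 0.106 -0.258
  outer loop
   vertex 4.7 4.0 4.0
   vertex 4.8 1.4 3.3
   vertex 3.6 4.7 0.2
  endloop
 endfacet
 facet normal 0.113 0.982 0.148
  outer loop
   vertex 4.7 4.0 4.0
   vertex 3.6 4.7 0.2
   vertex 1.9 4.2 4.8
  endloop
 endfacet
 facet normal -0.010 -0.480 0.877
  outer loop
   vertex 3.1 1.8 3.5
   vertex 4.8 1.4 3.3
   vertex 1.9 4.2 4.8
  endloop
 endfacet
 facet normal 0.018 -0.936 0.351
  outer loop
   vertex 0.9 0.5 1.1
   vertex 0.9 0.2 0.3
   vertex 4.8 1.4 3.3
  endloop
 endfacet
 facet normal -0.127 -0.819 0.560
  outer loop
   vertex 0.9 0.5 1.1
   vertex 4.8 1.4 3.3
   vertex 3.1 1.8 3.5
  endloop
 endfacet
 facet normal -0.908 0.393 -0.147
  outer loop
   vertex 0.9 0.5 1.1
   vertex 1.9 4.2 4.8
   vertex 0.9 0.2 0.3
  endloop
 endfacet
 facet normal -0.415 -0.585 0.697
  outer loop
   vertex 0.9 0.5 1.1
   vertex 3.1 1.8 3.5
   vertex 1.9 4.2 4.8
  endloop
 endfacet
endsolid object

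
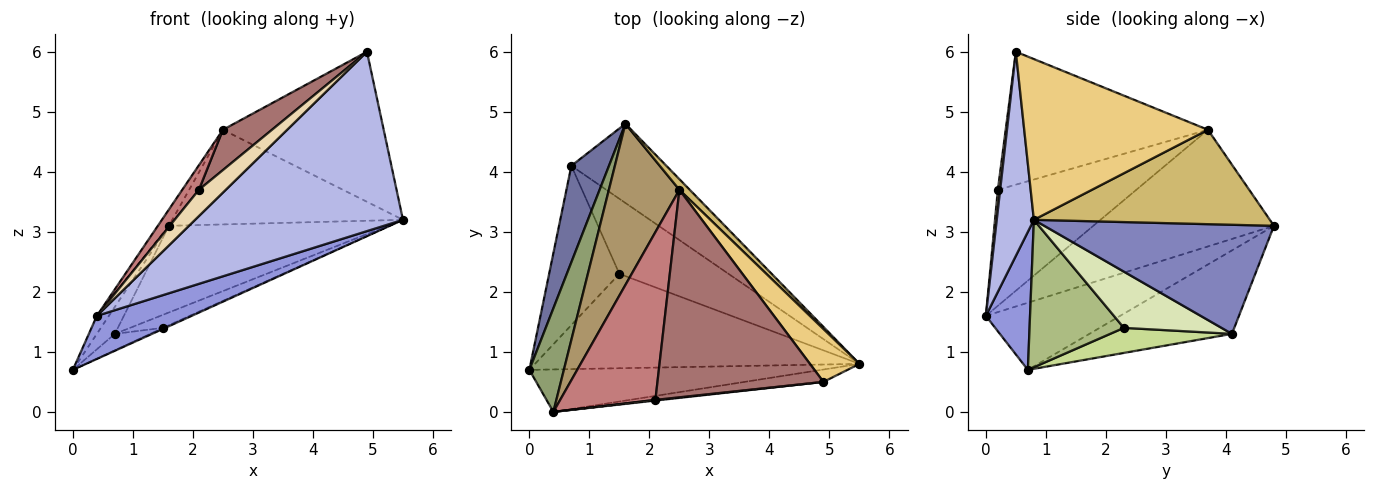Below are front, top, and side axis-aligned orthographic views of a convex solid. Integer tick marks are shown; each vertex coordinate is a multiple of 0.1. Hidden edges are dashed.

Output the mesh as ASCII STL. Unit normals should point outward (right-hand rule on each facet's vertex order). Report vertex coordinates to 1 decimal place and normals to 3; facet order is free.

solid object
 facet normal -0.906 0.114 0.408
  outer loop
   vertex 0.7 4.1 1.3
   vertex 0.0 0.7 0.7
   vertex 1.6 4.8 3.1
  endloop
 endfacet
 facet normal 0.612 0.584 -0.533
  outer loop
   vertex 0.7 4.1 1.3
   vertex 1.6 4.8 3.1
   vertex 5.5 0.8 3.2
  endloop
 endfacet
 facet normal 0.315 -0.676 -0.666
  outer loop
   vertex 0.4 0.0 1.6
   vertex 0.0 0.7 0.7
   vertex 5.5 0.8 3.2
  endloop
 endfacet
 facet normal 0.175 -0.982 -0.068
  outer loop
   vertex 0.4 0.0 1.6
   vertex 5.5 0.8 3.2
   vertex 4.9 0.5 6.0
  endloop
 endfacet
 facet normal -0.887 0.079 0.456
  outer loop
   vertex 0.4 0.0 1.6
   vertex 1.6 4.8 3.1
   vertex 0.0 0.7 0.7
  endloop
 endfacet
 facet normal 0.414 0.011 -0.910
  outer loop
   vertex 1.5 2.3 1.4
   vertex 5.5 0.8 3.2
   vertex 0.0 0.7 0.7
  endloop
 endfacet
 facet normal 0.334 0.097 -0.937
  outer loop
   vertex 1.5 2.3 1.4
   vertex 0.0 0.7 0.7
   vertex 0.7 4.1 1.3
  endloop
 endfacet
 facet normal 0.453 0.152 -0.879
  outer loop
   vertex 1.5 2.3 1.4
   vertex 0.7 4.1 1.3
   vertex 5.5 0.8 3.2
  endloop
 endfacet
 facet normal -0.855 0.052 0.517
  outer loop
   vertex 2.5 3.7 4.7
   vertex 1.6 4.8 3.1
   vertex 0.4 0.0 1.6
  endloop
 endfacet
 facet normal 0.713 0.697 0.078
  outer loop
   vertex 2.5 3.7 4.7
   vertex 5.5 0.8 3.2
   vertex 1.6 4.8 3.1
  endloop
 endfacet
 facet normal 0.733 0.642 0.226
  outer loop
   vertex 2.5 3.7 4.7
   vertex 4.9 0.5 6.0
   vertex 5.5 0.8 3.2
  endloop
 endfacet
 facet normal 0.086 -0.996 0.025
  outer loop
   vertex 2.1 0.2 3.7
   vertex 0.4 0.0 1.6
   vertex 4.9 0.5 6.0
  endloop
 endfacet
 facet normal -0.618 -0.150 0.772
  outer loop
   vertex 2.1 0.2 3.7
   vertex 4.9 0.5 6.0
   vertex 2.5 3.7 4.7
  endloop
 endfacet
 facet normal -0.770 -0.093 0.632
  outer loop
   vertex 2.1 0.2 3.7
   vertex 2.5 3.7 4.7
   vertex 0.4 0.0 1.6
  endloop
 endfacet
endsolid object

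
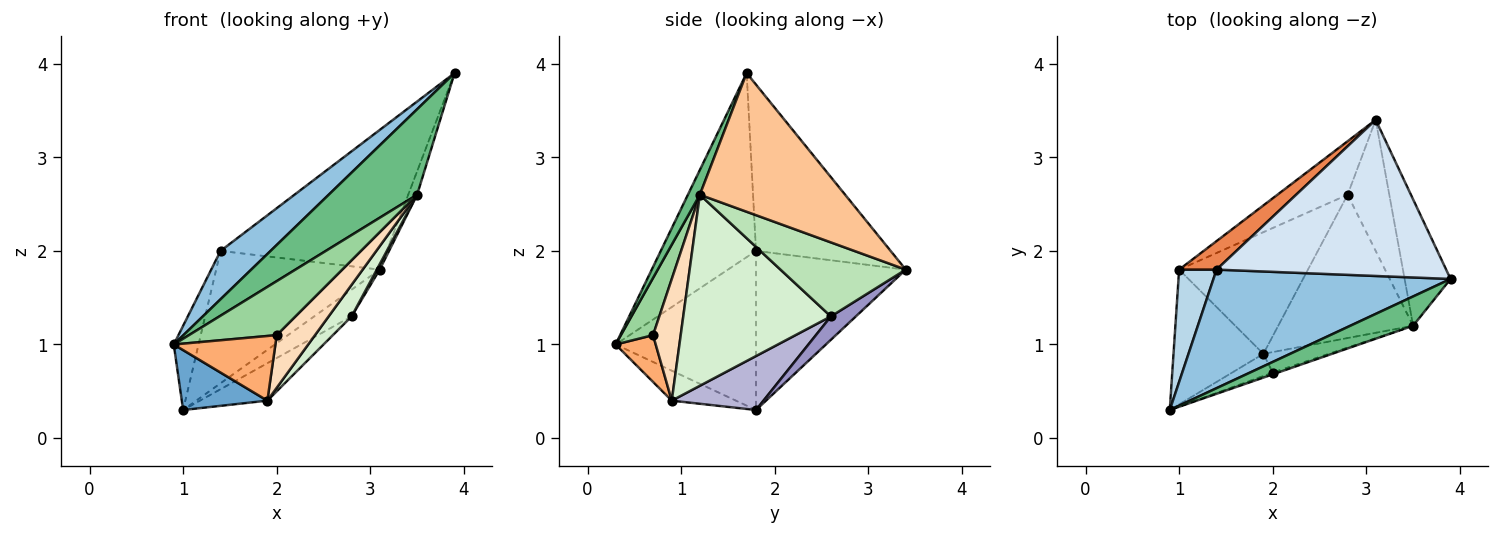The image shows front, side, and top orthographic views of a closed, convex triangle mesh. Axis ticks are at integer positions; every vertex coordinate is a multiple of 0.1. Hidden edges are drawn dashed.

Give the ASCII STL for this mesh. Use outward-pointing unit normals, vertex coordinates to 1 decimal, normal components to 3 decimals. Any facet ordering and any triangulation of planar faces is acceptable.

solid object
 facet normal -0.291 -0.389 -0.874
  outer loop
   vertex 1.9 0.9 0.4
   vertex 0.9 0.3 1.0
   vertex 1.0 1.8 0.3
  endloop
 endfacet
 facet normal -0.584 -0.307 0.752
  outer loop
   vertex 1.4 1.8 2.0
   vertex 0.9 0.3 1.0
   vertex 3.9 1.7 3.9
  endloop
 endfacet
 facet normal -0.959 0.169 0.226
  outer loop
   vertex 1.4 1.8 2.0
   vertex 1.0 1.8 0.3
   vertex 0.9 0.3 1.0
  endloop
 endfacet
 facet normal -0.475 0.587 0.656
  outer loop
   vertex 1.4 1.8 2.0
   vertex 3.9 1.7 3.9
   vertex 3.1 3.4 1.8
  endloop
 endfacet
 facet normal -0.667 0.728 0.157
  outer loop
   vertex 1.4 1.8 2.0
   vertex 3.1 3.4 1.8
   vertex 1.0 1.8 0.3
  endloop
 endfacet
 facet normal 0.350 -0.886 -0.303
  outer loop
   vertex 2.0 0.7 1.1
   vertex 0.9 0.3 1.0
   vertex 1.9 0.9 0.4
  endloop
 endfacet
 facet normal 0.948 0.058 -0.314
  outer loop
   vertex 3.5 1.2 2.6
   vertex 3.1 3.4 1.8
   vertex 3.9 1.7 3.9
  endloop
 endfacet
 facet normal 0.558 -0.773 -0.301
  outer loop
   vertex 3.5 1.2 2.6
   vertex 2.0 0.7 1.1
   vertex 1.9 0.9 0.4
  endloop
 endfacet
 facet normal 0.127 -0.938 0.322
  outer loop
   vertex 3.5 1.2 2.6
   vertex 3.9 1.7 3.9
   vertex 0.9 0.3 1.0
  endloop
 endfacet
 facet normal 0.344 -0.938 -0.031
  outer loop
   vertex 3.5 1.2 2.6
   vertex 0.9 0.3 1.0
   vertex 2.0 0.7 1.1
  endloop
 endfacet
 facet normal 0.871 -0.020 -0.491
  outer loop
   vertex 2.8 2.6 1.3
   vertex 3.1 3.4 1.8
   vertex 3.5 1.2 2.6
  endloop
 endfacet
 facet normal 0.810 -0.126 -0.572
  outer loop
   vertex 2.8 2.6 1.3
   vertex 3.5 1.2 2.6
   vertex 1.9 0.9 0.4
  endloop
 endfacet
 facet normal 0.286 0.429 -0.857
  outer loop
   vertex 2.8 2.6 1.3
   vertex 1.0 1.8 0.3
   vertex 3.1 3.4 1.8
  endloop
 endfacet
 facet normal 0.372 0.273 -0.887
  outer loop
   vertex 2.8 2.6 1.3
   vertex 1.9 0.9 0.4
   vertex 1.0 1.8 0.3
  endloop
 endfacet
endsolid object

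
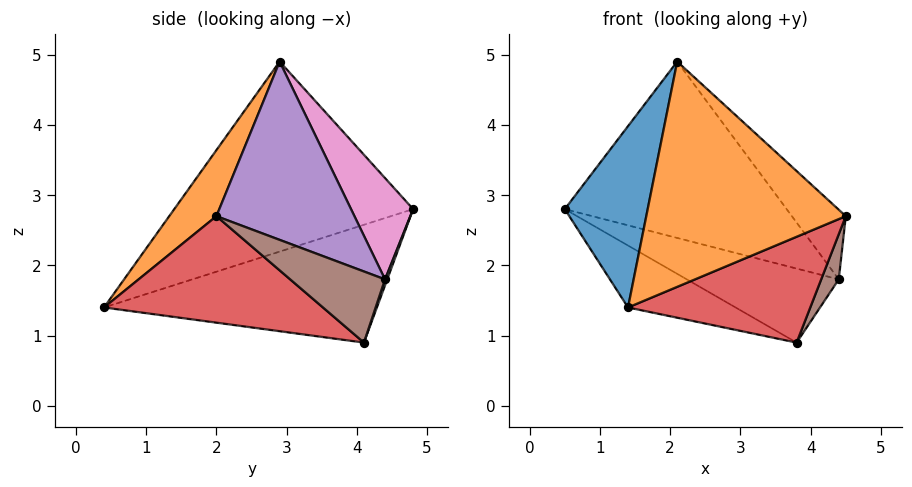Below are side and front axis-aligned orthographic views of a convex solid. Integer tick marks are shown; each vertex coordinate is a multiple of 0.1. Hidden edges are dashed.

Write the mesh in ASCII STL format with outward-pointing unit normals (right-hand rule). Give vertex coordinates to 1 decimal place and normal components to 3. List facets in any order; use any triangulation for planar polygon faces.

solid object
 facet normal -0.870 -0.302 0.390
  outer loop
   vertex 2.1 2.9 4.9
   vertex 0.5 4.8 2.8
   vertex 1.4 0.4 1.4
  endloop
 endfacet
 facet normal 0.193 -0.816 0.544
  outer loop
   vertex 2.1 2.9 4.9
   vertex 1.4 0.4 1.4
   vertex 4.5 2.0 2.7
  endloop
 endfacet
 facet normal -0.461 0.182 -0.868
  outer loop
   vertex 3.8 4.1 0.9
   vertex 1.4 0.4 1.4
   vertex 0.5 4.8 2.8
  endloop
 endfacet
 facet normal 0.531 -0.442 -0.723
  outer loop
   vertex 3.8 4.1 0.9
   vertex 4.5 2.0 2.7
   vertex 1.4 0.4 1.4
  endloop
 endfacet
 facet normal 0.704 0.275 0.655
  outer loop
   vertex 4.4 4.4 1.8
   vertex 2.1 2.9 4.9
   vertex 4.5 2.0 2.7
  endloop
 endfacet
 facet normal 0.845 -0.156 -0.511
  outer loop
   vertex 4.4 4.4 1.8
   vertex 4.5 2.0 2.7
   vertex 3.8 4.1 0.9
  endloop
 endfacet
 facet normal 0.224 0.802 0.554
  outer loop
   vertex 4.4 4.4 1.8
   vertex 0.5 4.8 2.8
   vertex 2.1 2.9 4.9
  endloop
 endfacet
 facet normal 0.014 0.946 -0.324
  outer loop
   vertex 4.4 4.4 1.8
   vertex 3.8 4.1 0.9
   vertex 0.5 4.8 2.8
  endloop
 endfacet
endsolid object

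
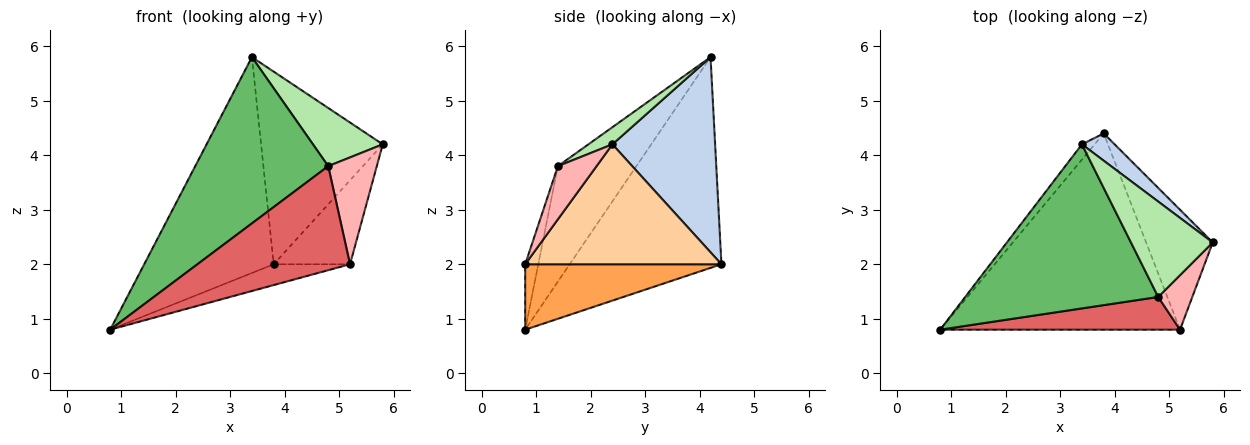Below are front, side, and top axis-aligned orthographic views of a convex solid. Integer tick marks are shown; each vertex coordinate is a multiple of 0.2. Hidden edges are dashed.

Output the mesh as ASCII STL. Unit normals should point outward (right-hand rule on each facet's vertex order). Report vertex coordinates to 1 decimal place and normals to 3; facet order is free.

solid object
 facet normal -0.760 0.648 -0.046
  outer loop
   vertex 3.4 4.2 5.8
   vertex 3.8 4.4 2.0
   vertex 0.8 0.8 0.8
  endloop
 endfacet
 facet normal 0.641 0.760 0.107
  outer loop
   vertex 3.4 4.2 5.8
   vertex 5.8 2.4 4.2
   vertex 3.8 4.4 2.0
  endloop
 endfacet
 facet normal 0.262 0.102 -0.960
  outer loop
   vertex 5.2 0.8 2.0
   vertex 0.8 0.8 0.8
   vertex 3.8 4.4 2.0
  endloop
 endfacet
 facet normal 0.828 0.322 -0.460
  outer loop
   vertex 5.2 0.8 2.0
   vertex 3.8 4.4 2.0
   vertex 5.8 2.4 4.2
  endloop
 endfacet
 facet normal -0.387 -0.656 0.648
  outer loop
   vertex 4.8 1.4 3.8
   vertex 3.4 4.2 5.8
   vertex 0.8 0.8 0.8
  endloop
 endfacet
 facet normal 0.176 -0.512 0.841
  outer loop
   vertex 4.8 1.4 3.8
   vertex 5.8 2.4 4.2
   vertex 3.4 4.2 5.8
  endloop
 endfacet
 facet normal -0.081 -0.951 0.299
  outer loop
   vertex 4.8 1.4 3.8
   vertex 0.8 0.8 0.8
   vertex 5.2 0.8 2.0
  endloop
 endfacet
 facet normal 0.578 -0.727 0.371
  outer loop
   vertex 4.8 1.4 3.8
   vertex 5.2 0.8 2.0
   vertex 5.8 2.4 4.2
  endloop
 endfacet
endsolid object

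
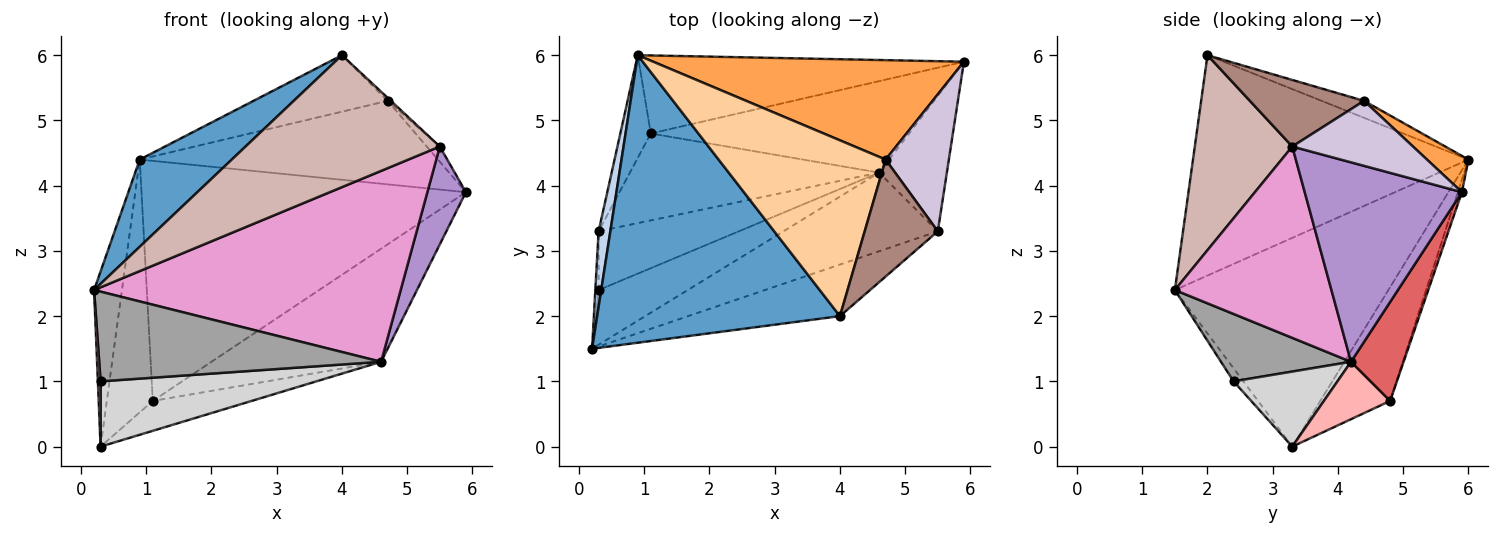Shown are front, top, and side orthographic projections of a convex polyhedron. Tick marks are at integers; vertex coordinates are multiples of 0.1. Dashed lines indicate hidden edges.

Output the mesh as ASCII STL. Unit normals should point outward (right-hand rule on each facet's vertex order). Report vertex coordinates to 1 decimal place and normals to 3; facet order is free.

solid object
 facet normal -0.656 -0.219 0.723
  outer loop
   vertex 4.0 2.0 6.0
   vertex 0.9 6.0 4.4
   vertex 0.2 1.5 2.4
  endloop
 endfacet
 facet normal -0.990 0.129 0.056
  outer loop
   vertex 0.3 3.3 0.0
   vertex 0.2 1.5 2.4
   vertex 0.9 6.0 4.4
  endloop
 endfacet
 facet normal 0.089 0.641 0.763
  outer loop
   vertex 4.7 4.4 5.3
   vertex 5.9 5.9 3.9
   vertex 0.9 6.0 4.4
  endloop
 endfacet
 facet normal -0.096 0.304 0.948
  outer loop
   vertex 4.7 4.4 5.3
   vertex 0.9 6.0 4.4
   vertex 4.0 2.0 6.0
  endloop
 endfacet
 facet normal -0.012 0.951 -0.309
  outer loop
   vertex 1.1 4.8 0.7
   vertex 0.9 6.0 4.4
   vertex 5.9 5.9 3.9
  endloop
 endfacet
 facet normal -0.815 0.537 -0.218
  outer loop
   vertex 1.1 4.8 0.7
   vertex 0.3 3.3 0.0
   vertex 0.9 6.0 4.4
  endloop
 endfacet
 facet normal 0.234 0.756 -0.611
  outer loop
   vertex 4.6 4.2 1.3
   vertex 1.1 4.8 0.7
   vertex 5.9 5.9 3.9
  endloop
 endfacet
 facet normal 0.213 0.318 -0.924
  outer loop
   vertex 4.6 4.2 1.3
   vertex 0.3 3.3 0.0
   vertex 1.1 4.8 0.7
  endloop
 endfacet
 facet normal 0.922 -0.226 -0.313
  outer loop
   vertex 5.5 3.3 4.6
   vertex 4.6 4.2 1.3
   vertex 5.9 5.9 3.9
  endloop
 endfacet
 facet normal 0.715 0.077 0.695
  outer loop
   vertex 5.5 3.3 4.6
   vertex 5.9 5.9 3.9
   vertex 4.7 4.4 5.3
  endloop
 endfacet
 facet normal 0.673 0.019 0.739
  outer loop
   vertex 5.5 3.3 4.6
   vertex 4.7 4.4 5.3
   vertex 4.0 2.0 6.0
  endloop
 endfacet
 facet normal 0.423 -0.844 -0.330
  outer loop
   vertex 5.5 3.3 4.6
   vertex 4.0 2.0 6.0
   vertex 0.2 1.5 2.4
  endloop
 endfacet
 facet normal 0.427 -0.836 -0.344
  outer loop
   vertex 5.5 3.3 4.6
   vertex 0.2 1.5 2.4
   vertex 4.6 4.2 1.3
  endloop
 endfacet
 facet normal -0.937 -0.260 -0.234
  outer loop
   vertex 0.3 2.4 1.0
   vertex 0.2 1.5 2.4
   vertex 0.3 3.3 0.0
  endloop
 endfacet
 facet normal 0.366 -0.794 -0.485
  outer loop
   vertex 0.3 2.4 1.0
   vertex 4.6 4.2 1.3
   vertex 0.2 1.5 2.4
  endloop
 endfacet
 facet normal 0.337 -0.700 -0.630
  outer loop
   vertex 0.3 2.4 1.0
   vertex 0.3 3.3 0.0
   vertex 4.6 4.2 1.3
  endloop
 endfacet
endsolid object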